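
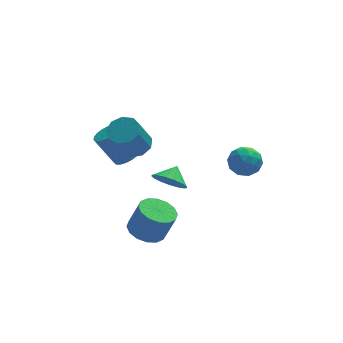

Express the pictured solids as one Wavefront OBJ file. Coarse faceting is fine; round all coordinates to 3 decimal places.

v -3.289 0.933 2.325
v -2.438 0.902 2.646
v -3.14 0.015 4.416
v -3.991 0.047 4.095
v -2.708 1.439 2.809
v -3.409 0.553 4.579
v -3.249 1.74 2.745
v -3.95 0.853 4.515
v -3.809 1.663 2.484
v -4.511 0.777 4.254
v -4.126 1.245 2.149
v -4.828 0.358 3.919
v -4.051 0.681 1.897
v -4.753 -0.205 3.667
v -3.62 0.235 1.844
v -4.322 -0.651 3.614
v -3.034 0.116 2.017
v -3.736 -0.77 3.787
v -2.567 0.379 2.334
v -3.269 -0.507 4.104
v -3.48 3.102 -0.238
v -2.837 2.848 0.203
v -3.857 3.204 1.898
v -4.5 3.458 1.458
v -2.774 3.206 0.166
v -3.794 3.561 1.861
v -2.85 3.543 0.049
v -3.871 3.898 1.744
v -3.052 3.793 -0.125
v -4.072 4.148 1.57
v -3.338 3.906 -0.321
v -4.359 4.261 1.374
v -3.653 3.86 -0.5
v -4.673 4.215 1.195
v -3.933 3.664 -0.628
v -4.953 4.019 1.067
v -4.123 3.356 -0.678
v -5.143 3.712 1.017
v -4.186 2.999 -0.641
v -5.206 3.354 1.054
v -4.109 2.662 -0.524
v -5.13 3.017 1.171
v -3.908 2.412 -0.35
v -4.928 2.767 1.345
v -3.621 2.299 -0.154
v -4.642 2.654 1.541
v -3.307 2.345 0.025
v -4.327 2.7 1.72
v -3.027 2.541 0.153
v -4.047 2.896 1.848
v 2.171 -0.708 2.63
v 2.804 -1.224 2.151
v 1.076 -1.716 2.269
v 1.709 -2.232 1.79
v 1.758 -2.179 2.734
v 2.435 -1.556 2.957
v 1.445 -1.384 1.463
v 2.122 -0.761 1.686
v 2.355 -1.642 1.43
v 2.549 -2.133 2.216
v 1.331 -0.807 2.204
v 1.525 -1.298 2.99
v 2.583 -0.878 2.422
v 1.297 -2.062 1.998
v 1.325 -2.031 2.552
v 1.697 -2.334 2.271
v 2.366 -1.073 2.896
v 2.738 -1.376 2.615
v 2.124 -1.937 2.957
v 1.142 -1.564 1.805
v 1.514 -1.867 1.524
v 2.183 -0.606 2.149
v 2.555 -0.909 1.868
v 1.756 -1.003 1.463
v 2.692 -1.426 1.717
v 2.048 -2.019 1.505
v 1.893 -1.52 1.313
v 2.291 -1.154 1.444
v 2.805 -1.715 2.179
v 2.162 -2.308 1.967
v 2.191 -2.276 2.521
v 2.588 -1.91 2.652
v 2.542 -1.961 1.755
v 1.718 -0.632 2.453
v 1.075 -1.225 2.241
v 1.292 -1.03 1.768
v 1.689 -0.664 1.899
v 1.832 -0.921 2.915
v 1.188 -1.514 2.703
v 1.589 -1.786 2.976
v 1.987 -1.42 3.107
v 1.338 -0.979 2.665
v -2.927 -0.217 -3.666
v -1.928 -0.278 -4.044
v -1.314 -0.444 -2.392
v -2.313 -0.383 -2.014
v -2.016 0.262 -3.957
v -1.401 0.095 -2.305
v -2.347 0.674 -3.791
v -1.733 0.507 -2.14
v -2.835 0.847 -3.593
v -2.22 0.68 -1.941
v -3.347 0.735 -3.414
v -2.732 0.568 -1.762
v -3.746 0.368 -3.302
v -3.132 0.201 -1.65
v -3.926 -0.156 -3.288
v -3.312 -0.322 -1.636
v -3.839 -0.695 -3.375
v -3.224 -0.862 -1.723
v -3.507 -1.107 -3.54
v -2.893 -1.274 -1.889
v -3.02 -1.28 -3.739
v -2.405 -1.447 -2.087
v -2.508 -1.168 -3.918
v -1.893 -1.335 -2.266
v -2.108 -0.801 -4.03
v -1.494 -0.968 -2.378
v -1.361 2.374 -1.978
v -0.58 2.418 -2.648
v -0.839 3.086 -1.322
v -0.883 2.777 -2.796
v -1.296 3.044 -2.757
v -1.723 3.158 -2.54
v -2.068 3.092 -2.194
v -2.251 2.861 -1.798
v -2.23 2.519 -1.444
v -2.01 2.144 -1.212
v -1.641 1.821 -1.155
v -1.209 1.625 -1.287
v -0.811 1.601 -1.578
v -0.539 1.754 -1.96
v -0.456 2.049 -2.346
f 2 1 5
f 2 5 3
f 3 5 6
f 3 6 4
f 5 1 7
f 5 7 6
f 6 7 8
f 6 8 4
f 7 1 9
f 7 9 8
f 8 9 10
f 8 10 4
f 9 1 11
f 9 11 10
f 10 11 12
f 10 12 4
f 11 1 13
f 11 13 12
f 12 13 14
f 12 14 4
f 13 1 15
f 13 15 14
f 14 15 16
f 14 16 4
f 15 1 17
f 15 17 16
f 16 17 18
f 16 18 4
f 17 1 19
f 17 19 18
f 18 19 20
f 18 20 4
f 19 1 2
f 19 2 20
f 20 2 3
f 20 3 4
f 22 21 25
f 22 25 23
f 23 25 26
f 23 26 24
f 25 21 27
f 25 27 26
f 26 27 28
f 26 28 24
f 27 21 29
f 27 29 28
f 28 29 30
f 28 30 24
f 29 21 31
f 29 31 30
f 30 31 32
f 30 32 24
f 31 21 33
f 31 33 32
f 32 33 34
f 32 34 24
f 33 21 35
f 33 35 34
f 34 35 36
f 34 36 24
f 35 21 37
f 35 37 36
f 36 37 38
f 36 38 24
f 37 21 39
f 37 39 38
f 38 39 40
f 38 40 24
f 39 21 41
f 39 41 40
f 40 41 42
f 40 42 24
f 41 21 43
f 41 43 42
f 42 43 44
f 42 44 24
f 43 21 45
f 43 45 44
f 44 45 46
f 44 46 24
f 45 21 47
f 45 47 46
f 46 47 48
f 46 48 24
f 47 21 49
f 47 49 48
f 48 49 50
f 48 50 24
f 49 21 22
f 49 22 50
f 50 22 23
f 50 23 24
f 51 88 67
f 88 62 91
f 67 91 56
f 88 91 67
f 51 67 63
f 67 56 68
f 63 68 52
f 67 68 63
f 51 63 72
f 63 52 73
f 72 73 58
f 63 73 72
f 51 72 84
f 72 58 87
f 84 87 61
f 72 87 84
f 51 84 88
f 84 61 92
f 88 92 62
f 84 92 88
f 52 68 79
f 68 56 82
f 79 82 60
f 68 82 79
f 56 91 69
f 91 62 90
f 69 90 55
f 91 90 69
f 62 92 89
f 92 61 85
f 89 85 53
f 92 85 89
f 61 87 86
f 87 58 74
f 86 74 57
f 87 74 86
f 58 73 78
f 73 52 75
f 78 75 59
f 73 75 78
f 54 80 66
f 80 60 81
f 66 81 55
f 80 81 66
f 54 66 64
f 66 55 65
f 64 65 53
f 66 65 64
f 54 64 71
f 64 53 70
f 71 70 57
f 64 70 71
f 54 71 76
f 71 57 77
f 76 77 59
f 71 77 76
f 54 76 80
f 76 59 83
f 80 83 60
f 76 83 80
f 55 81 69
f 81 60 82
f 69 82 56
f 81 82 69
f 53 65 89
f 65 55 90
f 89 90 62
f 65 90 89
f 57 70 86
f 70 53 85
f 86 85 61
f 70 85 86
f 59 77 78
f 77 57 74
f 78 74 58
f 77 74 78
f 60 83 79
f 83 59 75
f 79 75 52
f 83 75 79
f 94 93 97
f 94 97 95
f 95 97 98
f 95 98 96
f 97 93 99
f 97 99 98
f 98 99 100
f 98 100 96
f 99 93 101
f 99 101 100
f 100 101 102
f 100 102 96
f 101 93 103
f 101 103 102
f 102 103 104
f 102 104 96
f 103 93 105
f 103 105 104
f 104 105 106
f 104 106 96
f 105 93 107
f 105 107 106
f 106 107 108
f 106 108 96
f 107 93 109
f 107 109 108
f 108 109 110
f 108 110 96
f 109 93 111
f 109 111 110
f 110 111 112
f 110 112 96
f 111 93 113
f 111 113 112
f 112 113 114
f 112 114 96
f 113 93 115
f 113 115 114
f 114 115 116
f 114 116 96
f 115 93 117
f 115 117 116
f 116 117 118
f 116 118 96
f 117 93 94
f 117 94 118
f 118 94 95
f 118 95 96
f 120 119 122
f 120 122 121
f 122 119 123
f 122 123 121
f 123 119 124
f 123 124 121
f 124 119 125
f 124 125 121
f 125 119 126
f 125 126 121
f 126 119 127
f 126 127 121
f 127 119 128
f 127 128 121
f 128 119 129
f 128 129 121
f 129 119 130
f 129 130 121
f 130 119 131
f 130 131 121
f 131 119 132
f 131 132 121
f 132 119 133
f 132 133 121
f 133 119 120
f 133 120 121



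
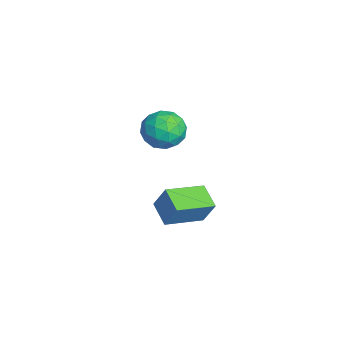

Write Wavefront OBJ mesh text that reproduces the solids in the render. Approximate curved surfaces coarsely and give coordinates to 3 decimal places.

v -4.143 2.28 2.758
v -3.52 2.948 3.551
v -2.48 1.832 1.829
v -1.857 2.5 2.622
v -2.377 1.467 2.977
v -3.404 1.744 3.551
v -2.596 3.036 1.829
v -3.623 3.313 2.403
v -2.564 3.415 2.976
v -2.428 2.445 3.686
v -3.572 2.335 1.694
v -3.436 1.365 2.404
v -3.977 2.653 3.236
v -2.023 2.127 2.144
v -2.328 1.52 2.353
v -1.962 1.912 2.819
v -3.909 1.946 3.236
v -3.543 2.338 3.702
v -2.871 1.468 3.365
v -2.457 2.442 1.678
v -2.091 2.834 2.144
v -4.038 2.868 2.561
v -3.672 3.26 3.027
v -3.129 3.312 2.015
v -3.049 3.32 3.364
v -2.072 3.057 2.818
v -2.506 3.372 2.352
v -3.11 3.535 2.689
v -2.97 2.75 3.782
v -1.992 2.487 3.236
v -2.298 1.88 3.445
v -2.902 2.043 3.782
v -2.408 3.025 3.444
v -4.008 2.293 2.144
v -3.03 2.03 1.598
v -3.098 2.737 1.598
v -3.702 2.9 1.935
v -3.928 1.723 2.562
v -2.951 1.46 2.016
v -2.89 1.245 2.691
v -3.494 1.408 3.028
v -3.592 1.755 1.936
v 2.1 1.238 1.336
v 2.5 1.74 2.614
v 1.35 3.133 0.827
v 1.75 3.635 2.105
v 3.33 1.585 0.815
v 3.73 2.087 2.093
v 2.58 3.48 0.306
v 2.98 3.982 1.584
f 1 38 17
f 38 12 41
f 17 41 6
f 38 41 17
f 1 17 13
f 17 6 18
f 13 18 2
f 17 18 13
f 1 13 22
f 13 2 23
f 22 23 8
f 13 23 22
f 1 22 34
f 22 8 37
f 34 37 11
f 22 37 34
f 1 34 38
f 34 11 42
f 38 42 12
f 34 42 38
f 2 18 29
f 18 6 32
f 29 32 10
f 18 32 29
f 6 41 19
f 41 12 40
f 19 40 5
f 41 40 19
f 12 42 39
f 42 11 35
f 39 35 3
f 42 35 39
f 11 37 36
f 37 8 24
f 36 24 7
f 37 24 36
f 8 23 28
f 23 2 25
f 28 25 9
f 23 25 28
f 4 30 16
f 30 10 31
f 16 31 5
f 30 31 16
f 4 16 14
f 16 5 15
f 14 15 3
f 16 15 14
f 4 14 21
f 14 3 20
f 21 20 7
f 14 20 21
f 4 21 26
f 21 7 27
f 26 27 9
f 21 27 26
f 4 26 30
f 26 9 33
f 30 33 10
f 26 33 30
f 5 31 19
f 31 10 32
f 19 32 6
f 31 32 19
f 3 15 39
f 15 5 40
f 39 40 12
f 15 40 39
f 7 20 36
f 20 3 35
f 36 35 11
f 20 35 36
f 9 27 28
f 27 7 24
f 28 24 8
f 27 24 28
f 10 33 29
f 33 9 25
f 29 25 2
f 33 25 29
f 44 46 43
f 47 44 43
f 43 46 45
f 45 47 43
f 44 50 46
f 48 44 47
f 48 50 44
f 46 50 45
f 49 47 45
f 45 50 49
f 49 48 47
f 50 48 49



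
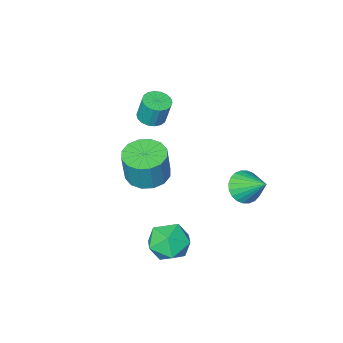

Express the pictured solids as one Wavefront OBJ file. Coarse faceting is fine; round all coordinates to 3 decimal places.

v 2.885 0.862 -0.524
v 3.777 0.59 -0.643
v 4.027 0.766 0.825
v 3.135 1.038 0.944
v 3.784 1.073 -0.702
v 4.033 1.249 0.766
v 3.55 1.5 -0.713
v 3.799 1.675 0.755
v 3.138 1.755 -0.674
v 3.387 1.931 0.795
v 2.658 1.772 -0.594
v 2.907 1.947 0.874
v 2.239 1.544 -0.496
v 2.489 1.72 0.973
v 1.993 1.134 -0.405
v 2.243 1.31 1.063
v 1.987 0.651 -0.346
v 2.236 0.827 1.122
v 2.221 0.225 -0.335
v 2.47 0.4 1.133
v 2.633 -0.031 -0.375
v 2.882 0.145 1.094
v 3.113 -0.047 -0.454
v 3.362 0.128 1.014
v 3.531 0.18 -0.553
v 3.781 0.356 0.916
v 0.439 -3.022 -0.672
v 0.794 -3.54 -0.503
v 0.695 -3.216 0.7
v 0.341 -2.698 0.532
v 0.994 -3.335 -0.542
v 0.895 -3.011 0.661
v 1.084 -3.068 -0.606
v 0.986 -2.744 0.597
v 1.047 -2.791 -0.684
v 0.948 -2.468 0.52
v 0.889 -2.561 -0.759
v 0.791 -2.237 0.445
v 0.643 -2.421 -0.816
v 0.544 -2.098 0.387
v 0.355 -2.401 -0.845
v 0.257 -2.078 0.358
v 0.085 -2.504 -0.84
v -0.014 -2.18 0.363
v -0.115 -2.709 -0.801
v -0.214 -2.385 0.402
v -0.206 -2.976 -0.737
v -0.304 -2.652 0.466
v -0.168 -3.252 -0.66
v -0.267 -2.929 0.544
v -0.011 -3.483 -0.585
v -0.109 -3.159 0.619
v 0.236 -3.622 -0.527
v 0.137 -3.299 0.676
v 0.523 -3.642 -0.498
v 0.425 -3.319 0.705
v -1.345 1.587 -2.777
v -0.684 1.978 -3.091
v -1.595 2.793 -1.803
v -0.919 2.087 -3.285
v -1.219 2.119 -3.402
v -1.539 2.07 -3.424
v -1.829 1.948 -3.347
v -2.045 1.771 -3.184
v -2.155 1.566 -2.958
v -2.141 1.364 -2.705
v -2.006 1.196 -2.463
v -1.771 1.088 -2.269
v -1.47 1.056 -2.152
v -1.151 1.105 -2.13
v -0.861 1.227 -2.207
v -0.645 1.404 -2.371
v -0.535 1.609 -2.596
v -0.549 1.811 -2.849
v 2.287 3.184 -3.486
v 3.149 2.898 -3.001
v 2.491 1.942 -4.579
v 3.353 1.656 -4.094
v 2.438 1.531 -3.636
v 2.312 2.298 -2.96
v 3.328 2.542 -4.62
v 3.202 3.309 -3.944
v 3.793 2.501 -3.701
v 3.243 1.876 -3.093
v 2.397 2.964 -4.487
v 1.847 2.339 -3.879
f 2 1 5
f 2 5 3
f 3 5 6
f 3 6 4
f 5 1 7
f 5 7 6
f 6 7 8
f 6 8 4
f 7 1 9
f 7 9 8
f 8 9 10
f 8 10 4
f 9 1 11
f 9 11 10
f 10 11 12
f 10 12 4
f 11 1 13
f 11 13 12
f 12 13 14
f 12 14 4
f 13 1 15
f 13 15 14
f 14 15 16
f 14 16 4
f 15 1 17
f 15 17 16
f 16 17 18
f 16 18 4
f 17 1 19
f 17 19 18
f 18 19 20
f 18 20 4
f 19 1 21
f 19 21 20
f 20 21 22
f 20 22 4
f 21 1 23
f 21 23 22
f 22 23 24
f 22 24 4
f 23 1 25
f 23 25 24
f 24 25 26
f 24 26 4
f 25 1 2
f 25 2 26
f 26 2 3
f 26 3 4
f 28 27 31
f 28 31 29
f 29 31 32
f 29 32 30
f 31 27 33
f 31 33 32
f 32 33 34
f 32 34 30
f 33 27 35
f 33 35 34
f 34 35 36
f 34 36 30
f 35 27 37
f 35 37 36
f 36 37 38
f 36 38 30
f 37 27 39
f 37 39 38
f 38 39 40
f 38 40 30
f 39 27 41
f 39 41 40
f 40 41 42
f 40 42 30
f 41 27 43
f 41 43 42
f 42 43 44
f 42 44 30
f 43 27 45
f 43 45 44
f 44 45 46
f 44 46 30
f 45 27 47
f 45 47 46
f 46 47 48
f 46 48 30
f 47 27 49
f 47 49 48
f 48 49 50
f 48 50 30
f 49 27 51
f 49 51 50
f 50 51 52
f 50 52 30
f 51 27 53
f 51 53 52
f 52 53 54
f 52 54 30
f 53 27 55
f 53 55 54
f 54 55 56
f 54 56 30
f 55 27 28
f 55 28 56
f 56 28 29
f 56 29 30
f 58 57 60
f 58 60 59
f 60 57 61
f 60 61 59
f 61 57 62
f 61 62 59
f 62 57 63
f 62 63 59
f 63 57 64
f 63 64 59
f 64 57 65
f 64 65 59
f 65 57 66
f 65 66 59
f 66 57 67
f 66 67 59
f 67 57 68
f 67 68 59
f 68 57 69
f 68 69 59
f 69 57 70
f 69 70 59
f 70 57 71
f 70 71 59
f 71 57 72
f 71 72 59
f 72 57 73
f 72 73 59
f 73 57 74
f 73 74 59
f 74 57 58
f 74 58 59
f 75 86 80
f 75 80 76
f 75 76 82
f 75 82 85
f 75 85 86
f 76 80 84
f 80 86 79
f 86 85 77
f 85 82 81
f 82 76 83
f 78 84 79
f 78 79 77
f 78 77 81
f 78 81 83
f 78 83 84
f 79 84 80
f 77 79 86
f 81 77 85
f 83 81 82
f 84 83 76



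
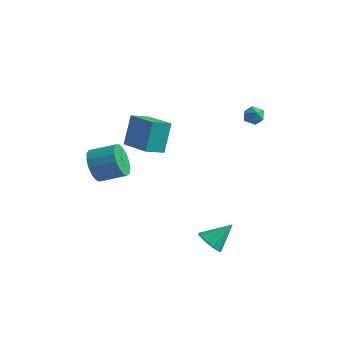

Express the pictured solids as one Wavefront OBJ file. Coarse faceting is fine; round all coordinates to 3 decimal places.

v -3.41 -1.554 -0.215
v -2.857 -1.784 -1.077
v -1.696 -0.976 -0.547
v -2.25 -0.746 0.315
v -3.097 -1.359 -1.198
v -1.936 -0.552 -0.668
v -3.409 -0.979 -1.094
v -2.248 -0.172 -0.564
v -3.721 -0.731 -0.788
v -2.56 0.077 -0.259
v -3.962 -0.671 -0.352
v -2.801 0.137 0.178
v -4.077 -0.813 0.117
v -2.916 -0.006 0.646
v -4.039 -1.125 0.509
v -2.878 -0.318 1.039
v -3.857 -1.535 0.735
v -2.696 -0.728 1.265
v -3.573 -1.95 0.744
v -2.412 -1.142 1.274
v -3.251 -2.273 0.533
v -2.091 -1.466 1.063
v -2.966 -2.432 0.151
v -1.806 -1.625 0.681
v -2.783 -2.39 -0.315
v -1.622 -1.582 0.215
v -2.743 -2.156 -0.758
v -1.583 -1.348 -0.228
v -1.43 -1.436 2.003
v -1.577 -0.767 3.743
v -1.14 -0.409 1.632
v -1.287 0.261 3.372
v 0.487 -1.861 2.328
v 0.34 -1.191 4.068
v 0.777 -0.833 1.957
v 0.63 -0.164 3.697
v 2.598 3.982 3.865
v 3.063 3.97 3.439
v 2.677 2.97 3.981
v 3.142 2.958 3.555
v 3.237 3.227 4.118
v 3.188 3.852 4.046
v 2.552 3.088 3.374
v 2.503 3.713 3.302
v 3.035 3.417 3.135
v 3.458 3.503 3.595
v 2.282 3.437 3.825
v 2.705 3.523 4.285
v 3.465 -0.452 -3.588
v 4.219 -0.642 -3.815
v 4.055 0.592 -2.512
v 4.063 -0.261 -4.1
v 3.679 0.047 -4.189
v 3.213 0.165 -4.048
v 2.844 0.048 -3.732
v 2.712 -0.261 -3.36
v 2.868 -0.642 -3.075
v 3.252 -0.951 -2.986
v 3.717 -1.069 -3.127
v 4.087 -0.951 -3.444
f 2 1 5
f 2 5 3
f 3 5 6
f 3 6 4
f 5 1 7
f 5 7 6
f 6 7 8
f 6 8 4
f 7 1 9
f 7 9 8
f 8 9 10
f 8 10 4
f 9 1 11
f 9 11 10
f 10 11 12
f 10 12 4
f 11 1 13
f 11 13 12
f 12 13 14
f 12 14 4
f 13 1 15
f 13 15 14
f 14 15 16
f 14 16 4
f 15 1 17
f 15 17 16
f 16 17 18
f 16 18 4
f 17 1 19
f 17 19 18
f 18 19 20
f 18 20 4
f 19 1 21
f 19 21 20
f 20 21 22
f 20 22 4
f 21 1 23
f 21 23 22
f 22 23 24
f 22 24 4
f 23 1 25
f 23 25 24
f 24 25 26
f 24 26 4
f 25 1 27
f 25 27 26
f 26 27 28
f 26 28 4
f 27 1 2
f 27 2 28
f 28 2 3
f 28 3 4
f 30 32 29
f 33 30 29
f 29 32 31
f 31 33 29
f 30 36 32
f 34 30 33
f 34 36 30
f 32 36 31
f 35 33 31
f 31 36 35
f 35 34 33
f 36 34 35
f 37 48 42
f 37 42 38
f 37 38 44
f 37 44 47
f 37 47 48
f 38 42 46
f 42 48 41
f 48 47 39
f 47 44 43
f 44 38 45
f 40 46 41
f 40 41 39
f 40 39 43
f 40 43 45
f 40 45 46
f 41 46 42
f 39 41 48
f 43 39 47
f 45 43 44
f 46 45 38
f 50 49 52
f 50 52 51
f 52 49 53
f 52 53 51
f 53 49 54
f 53 54 51
f 54 49 55
f 54 55 51
f 55 49 56
f 55 56 51
f 56 49 57
f 56 57 51
f 57 49 58
f 57 58 51
f 58 49 59
f 58 59 51
f 59 49 60
f 59 60 51
f 60 49 50
f 60 50 51



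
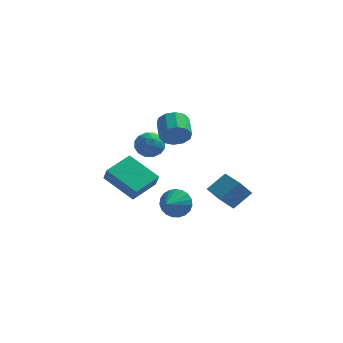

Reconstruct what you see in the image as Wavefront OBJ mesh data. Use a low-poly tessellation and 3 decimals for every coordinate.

v -0.352 -0.089 1.534
v 0.249 -0.142 2.118
v -0.107 1.015 2.591
v -0.708 1.069 2.006
v 0.452 0.091 1.7
v 0.095 1.248 2.173
v 0.347 0.255 1.219
v -0.009 1.412 1.692
v -0.025 0.288 0.858
v -0.381 1.445 1.331
v -0.521 0.177 0.755
v -0.877 1.335 1.228
v -0.953 -0.035 0.949
v -1.309 1.122 1.422
v -1.155 -0.268 1.367
v -1.512 0.889 1.84
v -1.051 -0.432 1.848
v -1.407 0.725 2.321
v -0.679 -0.465 2.209
v -1.035 0.692 2.682
v -0.183 -0.355 2.312
v -0.539 0.803 2.785
v -4.482 1.443 -2.771
v -4.21 1 -1.941
v -3.566 2.872 -2.308
v -3.294 2.429 -1.478
v -2.746 0.651 -3.762
v -2.474 0.208 -2.932
v -1.83 2.08 -3.299
v -1.558 1.637 -2.469
v -0.065 -1.483 -2.56
v 0.501 -1.889 -3.129
v -0.355 -2.617 -2.04
v 0.725 -1.813 -2.839
v 0.811 -1.68 -2.5
v 0.746 -1.513 -2.171
v 0.541 -1.341 -1.91
v 0.231 -1.193 -1.761
v -0.13 -1.096 -1.75
v -0.48 -1.065 -1.879
v -0.758 -1.107 -2.126
v -0.916 -1.214 -2.448
v -0.928 -1.368 -2.789
v -0.789 -1.541 -3.091
v -0.526 -1.705 -3.3
v -0.183 -1.83 -3.382
v 0.18 -1.895 -3.321
v -1.575 0.595 1.306
v -1.104 -0.053 1.016
v -2.396 0.493 0.204
v -1.925 -0.155 -0.086
v -2.405 -0.256 0.609
v -1.898 -0.193 1.291
v -1.602 0.633 -0.071
v -1.095 0.696 0.611
v -1.121 -0.029 0.165
v -1.617 -0.579 0.585
v -1.883 1.019 0.635
v -2.379 0.469 1.055
v -1.268 0.28 1.258
v -2.232 0.16 -0.038
v -2.515 0.1 0.371
v -2.238 -0.28 0.2
v -1.734 0.197 1.42
v -1.458 -0.183 1.249
v -2.222 -0.303 1.01
v -2.042 0.623 -0.029
v -1.766 0.243 -0.2
v -1.262 0.72 1.02
v -0.985 0.34 0.849
v -1.278 0.743 0.21
v -1.001 -0.087 0.587
v -1.483 -0.147 -0.061
v -1.293 0.316 -0.052
v -0.995 0.354 0.349
v -1.292 -0.41 0.834
v -1.775 -0.47 0.186
v -2.057 -0.529 0.595
v -1.759 -0.492 0.996
v -1.302 -0.396 0.334
v -1.725 0.91 1.034
v -2.208 0.85 0.386
v -1.741 0.932 0.224
v -1.443 0.969 0.625
v -2.017 0.587 1.281
v -2.499 0.527 0.633
v -2.505 0.086 0.871
v -2.207 0.124 1.272
v -2.198 0.836 0.886
v 3.181 -3.471 -1.462
v 2.627 -3.821 -0.616
v 2.255 -2.258 -1.567
v 1.701 -2.608 -0.721
v 3.979 -2.792 -0.659
v 3.425 -3.142 0.187
v 3.053 -1.579 -0.764
v 2.499 -1.929 0.082
f 2 1 5
f 2 5 3
f 3 5 6
f 3 6 4
f 5 1 7
f 5 7 6
f 6 7 8
f 6 8 4
f 7 1 9
f 7 9 8
f 8 9 10
f 8 10 4
f 9 1 11
f 9 11 10
f 10 11 12
f 10 12 4
f 11 1 13
f 11 13 12
f 12 13 14
f 12 14 4
f 13 1 15
f 13 15 14
f 14 15 16
f 14 16 4
f 15 1 17
f 15 17 16
f 16 17 18
f 16 18 4
f 17 1 19
f 17 19 18
f 18 19 20
f 18 20 4
f 19 1 21
f 19 21 20
f 20 21 22
f 20 22 4
f 21 1 2
f 21 2 22
f 22 2 3
f 22 3 4
f 24 26 23
f 27 24 23
f 23 26 25
f 25 27 23
f 24 30 26
f 28 24 27
f 28 30 24
f 26 30 25
f 29 27 25
f 25 30 29
f 29 28 27
f 30 28 29
f 32 31 34
f 32 34 33
f 34 31 35
f 34 35 33
f 35 31 36
f 35 36 33
f 36 31 37
f 36 37 33
f 37 31 38
f 37 38 33
f 38 31 39
f 38 39 33
f 39 31 40
f 39 40 33
f 40 31 41
f 40 41 33
f 41 31 42
f 41 42 33
f 42 31 43
f 42 43 33
f 43 31 44
f 43 44 33
f 44 31 45
f 44 45 33
f 45 31 46
f 45 46 33
f 46 31 47
f 46 47 33
f 47 31 32
f 47 32 33
f 48 85 64
f 85 59 88
f 64 88 53
f 85 88 64
f 48 64 60
f 64 53 65
f 60 65 49
f 64 65 60
f 48 60 69
f 60 49 70
f 69 70 55
f 60 70 69
f 48 69 81
f 69 55 84
f 81 84 58
f 69 84 81
f 48 81 85
f 81 58 89
f 85 89 59
f 81 89 85
f 49 65 76
f 65 53 79
f 76 79 57
f 65 79 76
f 53 88 66
f 88 59 87
f 66 87 52
f 88 87 66
f 59 89 86
f 89 58 82
f 86 82 50
f 89 82 86
f 58 84 83
f 84 55 71
f 83 71 54
f 84 71 83
f 55 70 75
f 70 49 72
f 75 72 56
f 70 72 75
f 51 77 63
f 77 57 78
f 63 78 52
f 77 78 63
f 51 63 61
f 63 52 62
f 61 62 50
f 63 62 61
f 51 61 68
f 61 50 67
f 68 67 54
f 61 67 68
f 51 68 73
f 68 54 74
f 73 74 56
f 68 74 73
f 51 73 77
f 73 56 80
f 77 80 57
f 73 80 77
f 52 78 66
f 78 57 79
f 66 79 53
f 78 79 66
f 50 62 86
f 62 52 87
f 86 87 59
f 62 87 86
f 54 67 83
f 67 50 82
f 83 82 58
f 67 82 83
f 56 74 75
f 74 54 71
f 75 71 55
f 74 71 75
f 57 80 76
f 80 56 72
f 76 72 49
f 80 72 76
f 91 93 90
f 94 91 90
f 90 93 92
f 92 94 90
f 91 97 93
f 95 91 94
f 95 97 91
f 93 97 92
f 96 94 92
f 92 97 96
f 96 95 94
f 97 95 96



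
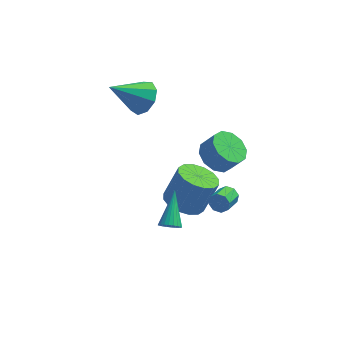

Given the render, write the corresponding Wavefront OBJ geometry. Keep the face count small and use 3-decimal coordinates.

v 0.72 0.406 -0.099
v 1.471 0.679 -0.594
v 2.091 0.566 0.283
v 1.34 0.294 0.779
v 1.228 1.152 -0.362
v 1.848 1.04 0.516
v 0.791 1.341 -0.029
v 1.41 1.228 0.849
v 0.327 1.173 0.277
v 0.946 1.06 1.155
v 0.013 0.712 0.44
v 0.632 0.599 1.317
v -0.031 0.134 0.397
v 0.589 0.021 1.274
v 0.212 -0.34 0.164
v 0.832 -0.452 1.042
v 0.65 -0.528 -0.169
v 1.269 -0.641 0.709
v 1.114 -0.36 -0.475
v 1.733 -0.473 0.403
v 1.428 0.101 -0.637
v 2.047 -0.012 0.24
v -0.756 1.191 -4.658
v 0.166 1.402 -5.089
v 0.839 1.84 -3.433
v -0.084 1.629 -3.002
v -0.103 1.868 -5.102
v 0.569 2.306 -3.446
v -0.548 2.152 -4.997
v 0.124 2.59 -3.341
v -1.049 2.179 -4.8
v -0.376 2.617 -3.145
v -1.471 1.941 -4.566
v -0.798 2.379 -2.91
v -1.702 1.502 -4.356
v -1.029 1.94 -2.7
v -1.679 0.98 -4.227
v -1.006 1.418 -2.571
v -1.409 0.514 -4.214
v -0.737 0.952 -2.558
v -0.964 0.23 -4.319
v -0.292 0.668 -2.663
v -0.464 0.203 -4.515
v 0.209 0.641 -2.86
v -0.042 0.441 -4.75
v 0.631 0.879 -3.094
v 0.189 0.88 -4.96
v 0.862 1.318 -3.304
v -2.77 3.826 0.666
v -2.119 3.755 1.368
v -4.27 3.234 1.994
v -2.37 4.361 1.356
v -2.808 4.718 1.02
v -3.228 4.657 0.519
v -3.433 4.208 0.086
v -3.328 3.58 -0.075
v -2.962 3.067 0.11
v -2.505 2.91 0.555
v -2.173 3.181 1.052
v 1.331 -0.848 -1.696
v 1.587 -0.773 -1.25
v 1.205 -1.677 -0.878
v 0.949 -1.752 -1.324
v 1.222 -0.616 -1.244
v 0.839 -1.52 -0.872
v 0.92 -0.595 -1.503
v 0.538 -1.499 -1.131
v 0.86 -0.722 -1.875
v 0.477 -1.626 -1.503
v 1.075 -0.923 -2.142
v 0.693 -1.827 -1.77
v 1.441 -1.08 -2.148
v 1.058 -1.984 -1.776
v 1.742 -1.101 -1.889
v 1.36 -2.005 -1.517
v 1.803 -0.974 -1.517
v 1.42 -1.878 -1.145
v -1.179 -2.589 -2.264
v -0.668 -2.521 -2.425
v -1.041 -1.051 -1.176
v -0.772 -2.409 -2.57
v -0.938 -2.325 -2.669
v -1.14 -2.281 -2.706
v -1.349 -2.283 -2.676
v -1.531 -2.332 -2.583
v -1.66 -2.421 -2.442
v -1.716 -2.535 -2.273
v -1.69 -2.657 -2.104
v -1.586 -2.769 -1.959
v -1.42 -2.854 -1.86
v -1.218 -2.898 -1.823
v -1.009 -2.895 -1.853
v -0.826 -2.846 -1.946
v -0.697 -2.758 -2.087
v -0.642 -2.644 -2.255
f 2 1 5
f 2 5 3
f 3 5 6
f 3 6 4
f 5 1 7
f 5 7 6
f 6 7 8
f 6 8 4
f 7 1 9
f 7 9 8
f 8 9 10
f 8 10 4
f 9 1 11
f 9 11 10
f 10 11 12
f 10 12 4
f 11 1 13
f 11 13 12
f 12 13 14
f 12 14 4
f 13 1 15
f 13 15 14
f 14 15 16
f 14 16 4
f 15 1 17
f 15 17 16
f 16 17 18
f 16 18 4
f 17 1 19
f 17 19 18
f 18 19 20
f 18 20 4
f 19 1 21
f 19 21 20
f 20 21 22
f 20 22 4
f 21 1 2
f 21 2 22
f 22 2 3
f 22 3 4
f 24 23 27
f 24 27 25
f 25 27 28
f 25 28 26
f 27 23 29
f 27 29 28
f 28 29 30
f 28 30 26
f 29 23 31
f 29 31 30
f 30 31 32
f 30 32 26
f 31 23 33
f 31 33 32
f 32 33 34
f 32 34 26
f 33 23 35
f 33 35 34
f 34 35 36
f 34 36 26
f 35 23 37
f 35 37 36
f 36 37 38
f 36 38 26
f 37 23 39
f 37 39 38
f 38 39 40
f 38 40 26
f 39 23 41
f 39 41 40
f 40 41 42
f 40 42 26
f 41 23 43
f 41 43 42
f 42 43 44
f 42 44 26
f 43 23 45
f 43 45 44
f 44 45 46
f 44 46 26
f 45 23 47
f 45 47 46
f 46 47 48
f 46 48 26
f 47 23 24
f 47 24 48
f 48 24 25
f 48 25 26
f 50 49 52
f 50 52 51
f 52 49 53
f 52 53 51
f 53 49 54
f 53 54 51
f 54 49 55
f 54 55 51
f 55 49 56
f 55 56 51
f 56 49 57
f 56 57 51
f 57 49 58
f 57 58 51
f 58 49 59
f 58 59 51
f 59 49 50
f 59 50 51
f 61 60 64
f 61 64 62
f 62 64 65
f 62 65 63
f 64 60 66
f 64 66 65
f 65 66 67
f 65 67 63
f 66 60 68
f 66 68 67
f 67 68 69
f 67 69 63
f 68 60 70
f 68 70 69
f 69 70 71
f 69 71 63
f 70 60 72
f 70 72 71
f 71 72 73
f 71 73 63
f 72 60 74
f 72 74 73
f 73 74 75
f 73 75 63
f 74 60 76
f 74 76 75
f 75 76 77
f 75 77 63
f 76 60 61
f 76 61 77
f 77 61 62
f 77 62 63
f 79 78 81
f 79 81 80
f 81 78 82
f 81 82 80
f 82 78 83
f 82 83 80
f 83 78 84
f 83 84 80
f 84 78 85
f 84 85 80
f 85 78 86
f 85 86 80
f 86 78 87
f 86 87 80
f 87 78 88
f 87 88 80
f 88 78 89
f 88 89 80
f 89 78 90
f 89 90 80
f 90 78 91
f 90 91 80
f 91 78 92
f 91 92 80
f 92 78 93
f 92 93 80
f 93 78 94
f 93 94 80
f 94 78 95
f 94 95 80
f 95 78 79
f 95 79 80



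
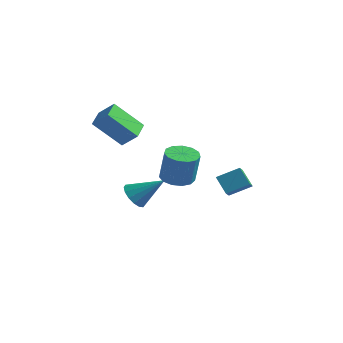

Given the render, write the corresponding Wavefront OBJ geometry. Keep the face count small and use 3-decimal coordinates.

v 3.072 2.109 -2.176
v 3.314 1.413 -1.678
v 2.318 2.418 -1.379
v 2.559 1.722 -0.881
v 3.981 2.838 -1.599
v 4.222 2.142 -1.101
v 3.226 3.147 -0.802
v 3.468 2.451 -0.304
v -2.939 2.82 -4.147
v -2.345 2.364 -4.569
v -1.541 3.52 -2.933
v -2.359 2.756 -4.779
v -2.528 3.166 -4.819
v -2.808 3.483 -4.68
v -3.123 3.622 -4.398
v -3.388 3.547 -4.049
v -3.534 3.277 -3.726
v -3.52 2.885 -3.516
v -3.35 2.475 -3.476
v -3.07 2.158 -3.615
v -2.756 2.018 -3.897
v -2.49 2.094 -4.246
v -0.505 3.057 -2.26
v 0.166 2.45 -2.428
v 0.536 2.357 -0.607
v -0.135 2.963 -0.44
v 0.385 2.92 -2.448
v 0.755 2.826 -0.627
v 0.322 3.433 -2.409
v 0.691 3.339 -0.588
v -0.004 3.826 -2.322
v 0.365 3.733 -0.502
v -0.489 3.976 -2.216
v -0.12 3.882 -0.396
v -0.979 3.833 -2.124
v -0.609 3.74 -0.304
v -1.318 3.444 -2.075
v -0.949 3.351 -0.255
v -1.399 2.933 -2.085
v -1.03 2.839 -0.265
v -1.196 2.46 -2.151
v -0.827 2.366 -0.33
v -0.774 2.177 -2.251
v -0.404 2.083 -0.43
v -0.266 2.173 -2.354
v 0.104 2.08 -0.534
v -1.753 -0.028 0.941
v -2.993 -0.771 2.394
v -2.11 1.077 1.201
v -3.35 0.334 2.654
v -0.89 0.066 1.726
v -2.13 -0.677 3.179
v -1.247 1.171 1.986
v -2.487 0.428 3.439
f 2 4 1
f 5 2 1
f 1 4 3
f 3 5 1
f 2 8 4
f 6 2 5
f 6 8 2
f 4 8 3
f 7 5 3
f 3 8 7
f 7 6 5
f 8 6 7
f 10 9 12
f 10 12 11
f 12 9 13
f 12 13 11
f 13 9 14
f 13 14 11
f 14 9 15
f 14 15 11
f 15 9 16
f 15 16 11
f 16 9 17
f 16 17 11
f 17 9 18
f 17 18 11
f 18 9 19
f 18 19 11
f 19 9 20
f 19 20 11
f 20 9 21
f 20 21 11
f 21 9 22
f 21 22 11
f 22 9 10
f 22 10 11
f 24 23 27
f 24 27 25
f 25 27 28
f 25 28 26
f 27 23 29
f 27 29 28
f 28 29 30
f 28 30 26
f 29 23 31
f 29 31 30
f 30 31 32
f 30 32 26
f 31 23 33
f 31 33 32
f 32 33 34
f 32 34 26
f 33 23 35
f 33 35 34
f 34 35 36
f 34 36 26
f 35 23 37
f 35 37 36
f 36 37 38
f 36 38 26
f 37 23 39
f 37 39 38
f 38 39 40
f 38 40 26
f 39 23 41
f 39 41 40
f 40 41 42
f 40 42 26
f 41 23 43
f 41 43 42
f 42 43 44
f 42 44 26
f 43 23 45
f 43 45 44
f 44 45 46
f 44 46 26
f 45 23 24
f 45 24 46
f 46 24 25
f 46 25 26
f 48 50 47
f 51 48 47
f 47 50 49
f 49 51 47
f 48 54 50
f 52 48 51
f 52 54 48
f 50 54 49
f 53 51 49
f 49 54 53
f 53 52 51
f 54 52 53



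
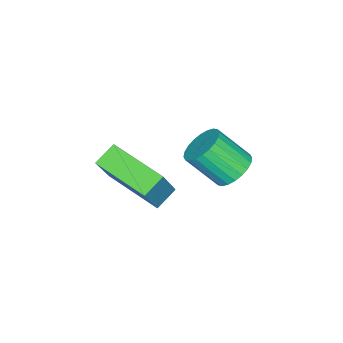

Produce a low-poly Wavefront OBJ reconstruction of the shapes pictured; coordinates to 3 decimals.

v 1.95 -4.12 0.662
v 1.219 -3.874 1.105
v 2.382 -2.152 0.282
v 1.651 -1.906 0.725
v 2.909 -4.034 2.195
v 2.178 -3.788 2.638
v 3.341 -2.066 1.815
v 2.61 -1.82 2.258
v -1.211 -1.265 -0.423
v -0.463 -1.317 -0.673
v -0.161 -2.368 0.454
v -0.909 -2.315 0.703
v -0.442 -1.089 -0.466
v -0.14 -2.14 0.661
v -0.538 -0.888 -0.253
v -0.236 -1.939 0.874
v -0.736 -0.745 -0.066
v -0.434 -1.795 1.061
v -1.007 -0.68 0.067
v -0.705 -1.731 1.194
v -1.308 -0.704 0.125
v -1.006 -1.755 1.252
v -1.595 -0.814 0.1
v -1.293 -1.865 1.226
v -1.824 -0.992 -0.006
v -1.522 -2.043 1.121
v -1.959 -1.212 -0.174
v -1.657 -2.263 0.953
v -1.98 -1.44 -0.381
v -1.678 -2.491 0.746
v -1.884 -1.641 -0.594
v -1.582 -2.692 0.533
v -1.686 -1.785 -0.781
v -1.384 -2.835 0.346
v -1.415 -1.849 -0.914
v -1.113 -2.9 0.213
v -1.114 -1.825 -0.972
v -0.812 -2.876 0.155
v -0.827 -1.715 -0.946
v -0.525 -2.766 0.18
v -0.598 -1.537 -0.841
v -0.296 -2.588 0.286
f 2 4 1
f 5 2 1
f 1 4 3
f 3 5 1
f 2 8 4
f 6 2 5
f 6 8 2
f 4 8 3
f 7 5 3
f 3 8 7
f 7 6 5
f 8 6 7
f 10 9 13
f 10 13 11
f 11 13 14
f 11 14 12
f 13 9 15
f 13 15 14
f 14 15 16
f 14 16 12
f 15 9 17
f 15 17 16
f 16 17 18
f 16 18 12
f 17 9 19
f 17 19 18
f 18 19 20
f 18 20 12
f 19 9 21
f 19 21 20
f 20 21 22
f 20 22 12
f 21 9 23
f 21 23 22
f 22 23 24
f 22 24 12
f 23 9 25
f 23 25 24
f 24 25 26
f 24 26 12
f 25 9 27
f 25 27 26
f 26 27 28
f 26 28 12
f 27 9 29
f 27 29 28
f 28 29 30
f 28 30 12
f 29 9 31
f 29 31 30
f 30 31 32
f 30 32 12
f 31 9 33
f 31 33 32
f 32 33 34
f 32 34 12
f 33 9 35
f 33 35 34
f 34 35 36
f 34 36 12
f 35 9 37
f 35 37 36
f 36 37 38
f 36 38 12
f 37 9 39
f 37 39 38
f 38 39 40
f 38 40 12
f 39 9 41
f 39 41 40
f 40 41 42
f 40 42 12
f 41 9 10
f 41 10 42
f 42 10 11
f 42 11 12



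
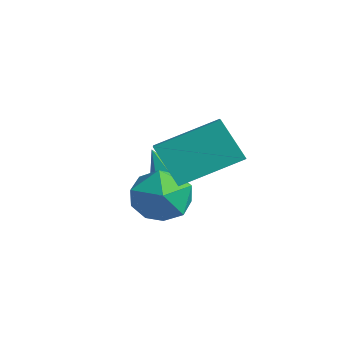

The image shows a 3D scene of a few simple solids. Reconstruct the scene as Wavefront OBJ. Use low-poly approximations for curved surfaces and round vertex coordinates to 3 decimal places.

v -1.108 -0.383 1.828
v 0.027 -0.534 1.878
v -1.267 -1.906 0.782
v -0.132 -2.057 0.832
v -0.771 -2.205 1.771
v -0.673 -1.264 2.418
v -0.567 -1.176 0.242
v -0.469 -0.235 0.889
v 0.361 -1.025 0.897
v 0.235 -1.661 1.842
v -1.475 -0.779 0.818
v -1.601 -1.415 1.763
v 0.94 -1.556 2.625
v 0.068 -1.893 3.948
v 1.6 0.332 3.54
v 0.728 -0.004 4.864
v 1.712 -2.016 3.016
v 0.84 -2.352 4.34
v 2.372 -0.127 3.932
v 1.5 -0.464 5.255
v -1.58 -0.443 1.494
v -1.266 -0.155 1.873
v -2.56 -0.417 2.286
v -1.481 0.108 1.599
v -1.753 0.049 1.264
v -1.925 -0.299 1.063
v -1.894 -0.731 1.115
v -1.68 -0.994 1.389
v -1.407 -0.935 1.724
v -1.236 -0.587 1.925
f 1 12 6
f 1 6 2
f 1 2 8
f 1 8 11
f 1 11 12
f 2 6 10
f 6 12 5
f 12 11 3
f 11 8 7
f 8 2 9
f 4 10 5
f 4 5 3
f 4 3 7
f 4 7 9
f 4 9 10
f 5 10 6
f 3 5 12
f 7 3 11
f 9 7 8
f 10 9 2
f 14 16 13
f 17 14 13
f 13 16 15
f 15 17 13
f 14 20 16
f 18 14 17
f 18 20 14
f 16 20 15
f 19 17 15
f 15 20 19
f 19 18 17
f 20 18 19
f 22 21 24
f 22 24 23
f 24 21 25
f 24 25 23
f 25 21 26
f 25 26 23
f 26 21 27
f 26 27 23
f 27 21 28
f 27 28 23
f 28 21 29
f 28 29 23
f 29 21 30
f 29 30 23
f 30 21 22
f 30 22 23



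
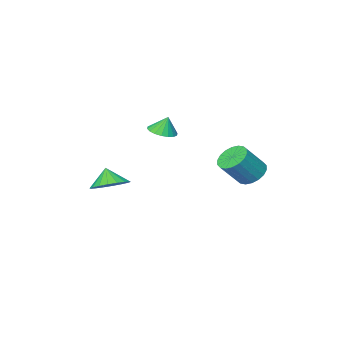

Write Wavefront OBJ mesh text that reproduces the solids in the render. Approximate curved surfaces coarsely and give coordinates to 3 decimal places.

v -2.531 -2.925 2.764
v -1.716 -2.925 2.921
v -2.729 -2.675 3.796
v -1.781 -2.574 2.824
v -1.994 -2.293 2.715
v -2.314 -2.137 2.615
v -2.677 -2.137 2.546
v -3.011 -2.293 2.519
v -3.249 -2.574 2.541
v -3.346 -2.925 2.607
v -3.281 -3.275 2.704
v -3.067 -3.556 2.813
v -2.747 -3.712 2.913
v -2.385 -3.712 2.982
v -2.051 -3.556 3.009
v -1.812 -3.275 2.987
v -3.384 3.411 1.496
v -2.838 2.941 0.957
v -1.669 2.799 2.265
v -2.216 3.269 2.804
v -2.721 3.319 0.894
v -1.553 3.178 2.202
v -2.736 3.715 0.95
v -1.568 3.574 2.259
v -2.88 4.051 1.115
v -1.711 3.91 2.423
v -3.123 4.26 1.354
v -1.955 4.119 2.663
v -3.418 4.301 1.622
v -2.25 4.16 2.931
v -3.706 4.166 1.865
v -2.538 4.024 3.174
v -3.931 3.881 2.035
v -2.762 3.739 3.343
v -4.047 3.502 2.098
v -2.879 3.361 3.406
v -4.032 3.106 2.041
v -2.864 2.965 3.35
v -3.889 2.77 1.877
v -2.72 2.629 3.185
v -3.645 2.561 1.637
v -2.477 2.42 2.946
v -3.35 2.52 1.369
v -2.182 2.379 2.678
v -3.062 2.656 1.126
v -1.894 2.514 2.435
v 0.598 -3.239 -0.512
v 1.586 -3.677 -0.649
v 0.502 -3.781 0.532
v 1.684 -3.259 -0.423
v 1.566 -2.837 -0.215
v 1.257 -2.495 -0.066
v 0.817 -2.3 -0.005
v 0.333 -2.291 -0.045
v -0.098 -2.47 -0.177
v -0.391 -2.801 -0.375
v -0.489 -3.22 -0.601
v -0.371 -3.642 -0.809
v -0.062 -3.984 -0.958
v 0.378 -4.179 -1.019
v 0.862 -4.188 -0.98
v 1.293 -4.009 -0.848
f 2 1 4
f 2 4 3
f 4 1 5
f 4 5 3
f 5 1 6
f 5 6 3
f 6 1 7
f 6 7 3
f 7 1 8
f 7 8 3
f 8 1 9
f 8 9 3
f 9 1 10
f 9 10 3
f 10 1 11
f 10 11 3
f 11 1 12
f 11 12 3
f 12 1 13
f 12 13 3
f 13 1 14
f 13 14 3
f 14 1 15
f 14 15 3
f 15 1 16
f 15 16 3
f 16 1 2
f 16 2 3
f 18 17 21
f 18 21 19
f 19 21 22
f 19 22 20
f 21 17 23
f 21 23 22
f 22 23 24
f 22 24 20
f 23 17 25
f 23 25 24
f 24 25 26
f 24 26 20
f 25 17 27
f 25 27 26
f 26 27 28
f 26 28 20
f 27 17 29
f 27 29 28
f 28 29 30
f 28 30 20
f 29 17 31
f 29 31 30
f 30 31 32
f 30 32 20
f 31 17 33
f 31 33 32
f 32 33 34
f 32 34 20
f 33 17 35
f 33 35 34
f 34 35 36
f 34 36 20
f 35 17 37
f 35 37 36
f 36 37 38
f 36 38 20
f 37 17 39
f 37 39 38
f 38 39 40
f 38 40 20
f 39 17 41
f 39 41 40
f 40 41 42
f 40 42 20
f 41 17 43
f 41 43 42
f 42 43 44
f 42 44 20
f 43 17 45
f 43 45 44
f 44 45 46
f 44 46 20
f 45 17 18
f 45 18 46
f 46 18 19
f 46 19 20
f 48 47 50
f 48 50 49
f 50 47 51
f 50 51 49
f 51 47 52
f 51 52 49
f 52 47 53
f 52 53 49
f 53 47 54
f 53 54 49
f 54 47 55
f 54 55 49
f 55 47 56
f 55 56 49
f 56 47 57
f 56 57 49
f 57 47 58
f 57 58 49
f 58 47 59
f 58 59 49
f 59 47 60
f 59 60 49
f 60 47 61
f 60 61 49
f 61 47 62
f 61 62 49
f 62 47 48
f 62 48 49



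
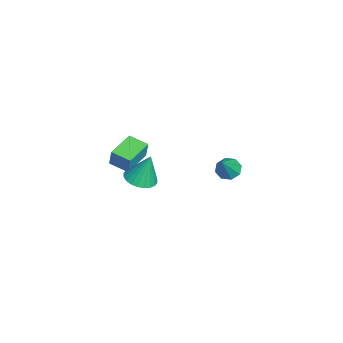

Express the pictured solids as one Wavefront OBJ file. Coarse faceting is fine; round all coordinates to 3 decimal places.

v -4.622 2.792 -3.492
v -4.102 2.336 -4.02
v -3.318 2.328 -1.808
v -3.926 2.976 -3.98
v -4.158 3.509 -3.655
v -4.661 3.621 -3.234
v -5.142 3.248 -2.964
v -5.318 2.607 -3.004
v -5.087 2.074 -3.33
v -4.583 1.962 -3.751
v -4.674 -3.519 -1.408
v -4.421 -3.37 -0.152
v -3.985 -2.345 -1.686
v -3.731 -2.196 -0.43
v -2.949 -4.584 -1.63
v -2.695 -4.435 -0.374
v -2.259 -3.41 -1.908
v -2.006 -3.261 -0.652
v 3.7 -2.522 2.371
v 4.296 -3.315 2.606
v 3.74 -1.918 4.309
v 4.567 -3.039 2.514
v 4.706 -2.683 2.4
v 4.692 -2.304 2.282
v 4.527 -1.957 2.178
v 4.235 -1.696 2.103
v 3.863 -1.561 2.069
v 3.465 -1.573 2.08
v 3.103 -1.728 2.137
v 2.832 -2.005 2.228
v 2.693 -2.36 2.342
v 2.707 -2.74 2.46
v 2.873 -3.087 2.564
v 3.164 -3.347 2.639
v 3.537 -3.482 2.674
v 3.934 -3.471 2.662
f 2 1 4
f 2 4 3
f 4 1 5
f 4 5 3
f 5 1 6
f 5 6 3
f 6 1 7
f 6 7 3
f 7 1 8
f 7 8 3
f 8 1 9
f 8 9 3
f 9 1 10
f 9 10 3
f 10 1 2
f 10 2 3
f 12 14 11
f 15 12 11
f 11 14 13
f 13 15 11
f 12 18 14
f 16 12 15
f 16 18 12
f 14 18 13
f 17 15 13
f 13 18 17
f 17 16 15
f 18 16 17
f 20 19 22
f 20 22 21
f 22 19 23
f 22 23 21
f 23 19 24
f 23 24 21
f 24 19 25
f 24 25 21
f 25 19 26
f 25 26 21
f 26 19 27
f 26 27 21
f 27 19 28
f 27 28 21
f 28 19 29
f 28 29 21
f 29 19 30
f 29 30 21
f 30 19 31
f 30 31 21
f 31 19 32
f 31 32 21
f 32 19 33
f 32 33 21
f 33 19 34
f 33 34 21
f 34 19 35
f 34 35 21
f 35 19 36
f 35 36 21
f 36 19 20
f 36 20 21



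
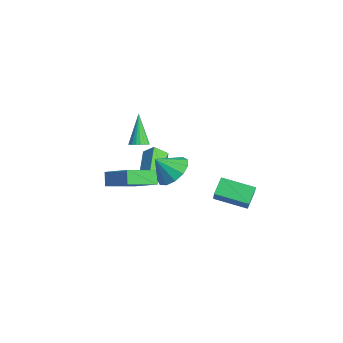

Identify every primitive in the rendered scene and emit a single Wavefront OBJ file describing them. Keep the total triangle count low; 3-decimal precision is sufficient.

v -2.134 -3 -2.295
v -0.56 -2.288 -1.23
v -2.461 -1.189 -3.024
v -0.886 -0.476 -1.959
v -1.574 -3.184 -3.001
v 0.001 -2.471 -1.936
v -1.9 -1.372 -3.73
v -0.326 -0.66 -2.665
v -2.305 -1.003 -3.307
v -3.898 -0.177 -2.569
v -2.199 -0.208 -3.968
v -3.792 0.618 -3.231
v -1.788 -0.558 -2.689
v -3.381 0.268 -1.952
v -1.682 0.237 -3.351
v -3.275 1.063 -2.613
v 2.914 1.195 -2.004
v 2.307 1.83 -1.325
v 3.984 2.679 -2.435
v 3.377 3.314 -1.757
v 3.823 0.866 -0.883
v 3.216 1.501 -0.205
v 4.893 2.35 -1.315
v 4.286 2.985 -0.636
v -0.618 -1.578 0.58
v -0.149 -1.441 0.854
v -1.682 -1.202 2.22
v -0.214 -1.237 0.764
v -0.349 -1.091 0.643
v -0.531 -1.029 0.511
v -0.727 -1.062 0.391
v -0.905 -1.185 0.304
v -1.033 -1.375 0.264
v -1.09 -1.601 0.279
v -1.064 -1.822 0.347
v -0.962 -2.001 0.454
v -0.8 -2.107 0.584
v -0.607 -2.122 0.713
v -0.415 -2.042 0.819
v -0.259 -1.882 0.883
v -0.165 -1.67 0.896
v 2.035 -0.697 0.045
v 2.628 -0.103 0.724
v 1.765 -1.583 1.055
v 2.06 0.111 0.76
v 1.484 0.069 0.569
v 1.082 -0.216 0.212
v 0.983 -0.655 -0.198
v 1.218 -1.107 -0.532
v 1.712 -1.428 -0.682
v 2.309 -1.518 -0.601
v 2.818 -1.347 -0.316
v 3.079 -0.97 0.085
v 3.008 -0.506 0.472
f 2 4 1
f 5 2 1
f 1 4 3
f 3 5 1
f 2 8 4
f 6 2 5
f 6 8 2
f 4 8 3
f 7 5 3
f 3 8 7
f 7 6 5
f 8 6 7
f 10 12 9
f 13 10 9
f 9 12 11
f 11 13 9
f 10 16 12
f 14 10 13
f 14 16 10
f 12 16 11
f 15 13 11
f 11 16 15
f 15 14 13
f 16 14 15
f 18 20 17
f 21 18 17
f 17 20 19
f 19 21 17
f 18 24 20
f 22 18 21
f 22 24 18
f 20 24 19
f 23 21 19
f 19 24 23
f 23 22 21
f 24 22 23
f 26 25 28
f 26 28 27
f 28 25 29
f 28 29 27
f 29 25 30
f 29 30 27
f 30 25 31
f 30 31 27
f 31 25 32
f 31 32 27
f 32 25 33
f 32 33 27
f 33 25 34
f 33 34 27
f 34 25 35
f 34 35 27
f 35 25 36
f 35 36 27
f 36 25 37
f 36 37 27
f 37 25 38
f 37 38 27
f 38 25 39
f 38 39 27
f 39 25 40
f 39 40 27
f 40 25 41
f 40 41 27
f 41 25 26
f 41 26 27
f 43 42 45
f 43 45 44
f 45 42 46
f 45 46 44
f 46 42 47
f 46 47 44
f 47 42 48
f 47 48 44
f 48 42 49
f 48 49 44
f 49 42 50
f 49 50 44
f 50 42 51
f 50 51 44
f 51 42 52
f 51 52 44
f 52 42 53
f 52 53 44
f 53 42 54
f 53 54 44
f 54 42 43
f 54 43 44



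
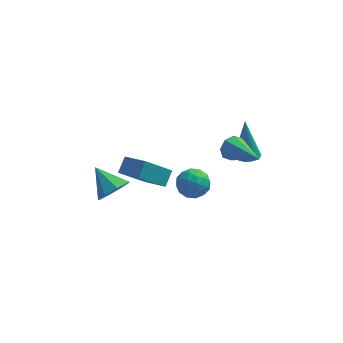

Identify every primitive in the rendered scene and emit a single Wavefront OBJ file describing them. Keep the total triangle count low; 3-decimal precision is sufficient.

v 2.823 -2.642 1.668
v 3.144 -2.602 1.127
v 3.977 -3.978 2.252
v 3.315 -2.305 1.466
v 3.199 -2.206 1.923
v 2.862 -2.362 2.23
v 2.502 -2.682 2.208
v 2.33 -2.979 1.869
v 2.447 -3.078 1.412
v 2.784 -2.922 1.105
v -1.828 -3.677 0.679
v -1.594 -3.076 1.201
v -0.78 -3.217 -0.321
v -0.546 -2.616 0.201
v -0.894 -4.544 1.259
v -0.66 -3.943 1.781
v 0.154 -4.084 0.259
v 0.388 -3.483 0.781
v -2.274 -1.405 -2.872
v -1.686 -1.368 -2.273
v -3.166 -0.575 -2.048
v -1.634 -0.889 -2.698
v -1.957 -0.712 -3.226
v -2.465 -0.941 -3.546
v -2.862 -1.442 -3.471
v -2.914 -1.921 -3.045
v -2.591 -2.097 -2.518
v -2.083 -1.868 -2.198
v 0.771 0.686 -3.56
v 1.319 0.529 -2.971
v 0.801 -0.589 -3.929
v 1.349 -0.746 -3.34
v 0.576 -0.558 -3.14
v 0.558 0.23 -2.913
v 1.562 -0.29 -3.987
v 1.544 0.498 -3.76
v 1.809 -0.074 -3.235
v 1.199 -0.24 -2.712
v 0.921 0.18 -4.188
v 0.311 0.014 -3.665
v 1.042 0.719 -3.234
v 1.078 -0.779 -3.666
v 0.623 -0.669 -3.549
v 0.946 -0.761 -3.203
v 0.595 0.544 -3.199
v 0.917 0.451 -2.853
v 0.481 -0.187 -2.952
v 1.203 -0.511 -4.047
v 1.525 -0.604 -3.701
v 1.174 0.701 -3.697
v 1.497 0.609 -3.351
v 1.639 0.127 -3.948
v 1.652 0.272 -3.043
v 1.67 -0.477 -3.259
v 1.795 -0.209 -3.64
v 1.784 0.254 -3.506
v 1.294 0.175 -2.735
v 1.312 -0.574 -2.951
v 0.858 -0.464 -2.834
v 0.847 -0.001 -2.7
v 1.582 -0.18 -2.89
v 0.808 0.514 -3.949
v 0.826 -0.235 -4.165
v 1.273 -0.059 -4.2
v 1.262 0.404 -4.066
v 0.45 0.417 -3.641
v 0.468 -0.332 -3.857
v 0.336 -0.314 -3.394
v 0.325 0.149 -3.26
v 0.538 0.12 -4.01
v 3.381 1.139 -2.393
v 3.932 0.916 -2.315
v 3.219 1.481 -0.287
v 3.978 1.177 -2.353
v 3.906 1.429 -2.4
v 3.729 1.625 -2.445
v 3.484 1.724 -2.48
v 3.218 1.707 -2.498
v 2.984 1.578 -2.495
v 2.829 1.362 -2.472
v 2.783 1.102 -2.433
v 2.856 0.849 -2.386
v 3.032 0.654 -2.341
v 3.277 0.555 -2.306
v 3.543 0.571 -2.289
v 3.777 0.7 -2.292
f 2 1 4
f 2 4 3
f 4 1 5
f 4 5 3
f 5 1 6
f 5 6 3
f 6 1 7
f 6 7 3
f 7 1 8
f 7 8 3
f 8 1 9
f 8 9 3
f 9 1 10
f 9 10 3
f 10 1 2
f 10 2 3
f 12 14 11
f 15 12 11
f 11 14 13
f 13 15 11
f 12 18 14
f 16 12 15
f 16 18 12
f 14 18 13
f 17 15 13
f 13 18 17
f 17 16 15
f 18 16 17
f 20 19 22
f 20 22 21
f 22 19 23
f 22 23 21
f 23 19 24
f 23 24 21
f 24 19 25
f 24 25 21
f 25 19 26
f 25 26 21
f 26 19 27
f 26 27 21
f 27 19 28
f 27 28 21
f 28 19 20
f 28 20 21
f 29 66 45
f 66 40 69
f 45 69 34
f 66 69 45
f 29 45 41
f 45 34 46
f 41 46 30
f 45 46 41
f 29 41 50
f 41 30 51
f 50 51 36
f 41 51 50
f 29 50 62
f 50 36 65
f 62 65 39
f 50 65 62
f 29 62 66
f 62 39 70
f 66 70 40
f 62 70 66
f 30 46 57
f 46 34 60
f 57 60 38
f 46 60 57
f 34 69 47
f 69 40 68
f 47 68 33
f 69 68 47
f 40 70 67
f 70 39 63
f 67 63 31
f 70 63 67
f 39 65 64
f 65 36 52
f 64 52 35
f 65 52 64
f 36 51 56
f 51 30 53
f 56 53 37
f 51 53 56
f 32 58 44
f 58 38 59
f 44 59 33
f 58 59 44
f 32 44 42
f 44 33 43
f 42 43 31
f 44 43 42
f 32 42 49
f 42 31 48
f 49 48 35
f 42 48 49
f 32 49 54
f 49 35 55
f 54 55 37
f 49 55 54
f 32 54 58
f 54 37 61
f 58 61 38
f 54 61 58
f 33 59 47
f 59 38 60
f 47 60 34
f 59 60 47
f 31 43 67
f 43 33 68
f 67 68 40
f 43 68 67
f 35 48 64
f 48 31 63
f 64 63 39
f 48 63 64
f 37 55 56
f 55 35 52
f 56 52 36
f 55 52 56
f 38 61 57
f 61 37 53
f 57 53 30
f 61 53 57
f 72 71 74
f 72 74 73
f 74 71 75
f 74 75 73
f 75 71 76
f 75 76 73
f 76 71 77
f 76 77 73
f 77 71 78
f 77 78 73
f 78 71 79
f 78 79 73
f 79 71 80
f 79 80 73
f 80 71 81
f 80 81 73
f 81 71 82
f 81 82 73
f 82 71 83
f 82 83 73
f 83 71 84
f 83 84 73
f 84 71 85
f 84 85 73
f 85 71 86
f 85 86 73
f 86 71 72
f 86 72 73



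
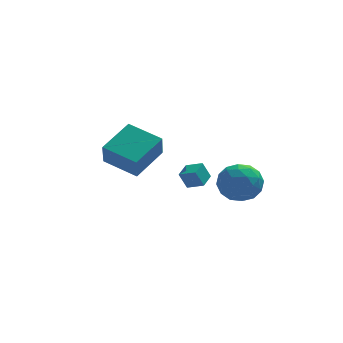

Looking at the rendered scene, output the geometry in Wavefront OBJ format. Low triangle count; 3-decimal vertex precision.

v 2.042 2.257 -4.551
v 1.652 2.326 -3.665
v 2.498 3.067 -4.412
v 2.109 3.135 -3.527
v 2.771 1.785 -4.193
v 2.382 1.853 -3.308
v 3.228 2.594 -4.055
v 2.838 2.663 -3.169
v -2.283 -1.708 -0.199
v -2.374 -2.273 0.99
v -0.977 -0.429 0.508
v -1.068 -0.994 1.697
v -0.932 -2.846 -0.637
v -1.023 -3.411 0.552
v 0.374 -1.567 0.07
v 0.283 -2.132 1.259
v 3.591 -2.67 -0.349
v 4.232 -2.677 -1.247
v 2.868 -4.223 -0.853
v 3.509 -4.23 -1.751
v 3.957 -4.371 -0.752
v 4.404 -3.411 -0.441
v 2.696 -3.489 -1.659
v 3.143 -2.529 -1.348
v 3.679 -3.183 -2.057
v 4.459 -3.728 -1.497
v 2.641 -3.172 -0.603
v 3.421 -3.717 -0.043
v 3.975 -2.537 -0.754
v 3.125 -4.363 -1.346
v 3.388 -4.446 -0.759
v 3.765 -4.45 -1.287
v 4.076 -2.968 -0.28
v 4.453 -2.972 -0.808
v 4.292 -3.968 -0.517
v 2.647 -3.928 -1.292
v 3.024 -3.932 -1.82
v 3.335 -2.45 -0.813
v 3.712 -2.454 -1.341
v 2.808 -2.932 -1.583
v 4.027 -2.839 -1.758
v 3.602 -3.752 -2.054
v 3.124 -3.316 -2
v 3.386 -2.752 -1.817
v 4.485 -3.159 -1.429
v 4.06 -4.072 -1.725
v 4.323 -4.155 -1.138
v 4.586 -3.59 -0.954
v 4.16 -3.457 -1.905
v 3.04 -2.828 -0.375
v 2.615 -3.741 -0.671
v 2.514 -3.31 -1.146
v 2.777 -2.745 -0.962
v 3.498 -3.148 -0.046
v 3.073 -4.061 -0.342
v 3.714 -4.148 -0.283
v 3.976 -3.584 -0.1
v 2.94 -3.443 -0.195
f 2 4 1
f 5 2 1
f 1 4 3
f 3 5 1
f 2 8 4
f 6 2 5
f 6 8 2
f 4 8 3
f 7 5 3
f 3 8 7
f 7 6 5
f 8 6 7
f 10 12 9
f 13 10 9
f 9 12 11
f 11 13 9
f 10 16 12
f 14 10 13
f 14 16 10
f 12 16 11
f 15 13 11
f 11 16 15
f 15 14 13
f 16 14 15
f 17 54 33
f 54 28 57
f 33 57 22
f 54 57 33
f 17 33 29
f 33 22 34
f 29 34 18
f 33 34 29
f 17 29 38
f 29 18 39
f 38 39 24
f 29 39 38
f 17 38 50
f 38 24 53
f 50 53 27
f 38 53 50
f 17 50 54
f 50 27 58
f 54 58 28
f 50 58 54
f 18 34 45
f 34 22 48
f 45 48 26
f 34 48 45
f 22 57 35
f 57 28 56
f 35 56 21
f 57 56 35
f 28 58 55
f 58 27 51
f 55 51 19
f 58 51 55
f 27 53 52
f 53 24 40
f 52 40 23
f 53 40 52
f 24 39 44
f 39 18 41
f 44 41 25
f 39 41 44
f 20 46 32
f 46 26 47
f 32 47 21
f 46 47 32
f 20 32 30
f 32 21 31
f 30 31 19
f 32 31 30
f 20 30 37
f 30 19 36
f 37 36 23
f 30 36 37
f 20 37 42
f 37 23 43
f 42 43 25
f 37 43 42
f 20 42 46
f 42 25 49
f 46 49 26
f 42 49 46
f 21 47 35
f 47 26 48
f 35 48 22
f 47 48 35
f 19 31 55
f 31 21 56
f 55 56 28
f 31 56 55
f 23 36 52
f 36 19 51
f 52 51 27
f 36 51 52
f 25 43 44
f 43 23 40
f 44 40 24
f 43 40 44
f 26 49 45
f 49 25 41
f 45 41 18
f 49 41 45



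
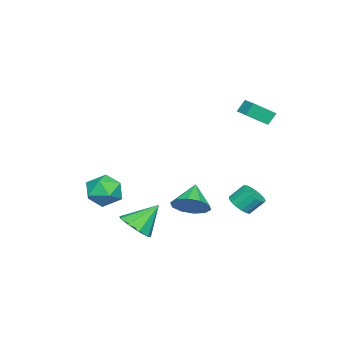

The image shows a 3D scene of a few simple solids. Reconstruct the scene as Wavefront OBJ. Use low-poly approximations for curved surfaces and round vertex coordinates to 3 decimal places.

v -3.396 1.959 -4.079
v -2.779 1.707 -3.655
v -3.067 2.41 -2.818
v -3.684 2.661 -3.241
v -2.64 1.999 -3.852
v -2.928 2.701 -3.015
v -2.675 2.281 -4.101
v -2.963 2.984 -3.264
v -2.875 2.49 -4.345
v -3.163 3.192 -3.508
v -3.194 2.577 -4.528
v -3.482 3.279 -3.691
v -3.56 2.522 -4.608
v -3.848 3.224 -3.771
v -3.888 2.338 -4.566
v -4.176 3.041 -3.729
v -4.103 2.068 -4.413
v -4.391 2.77 -3.576
v -4.156 1.772 -4.184
v -4.444 2.475 -3.347
v -4.035 1.519 -3.93
v -4.323 2.222 -3.093
v -3.768 1.367 -3.71
v -4.056 2.07 -2.873
v -3.415 1.351 -3.575
v -3.703 2.053 -2.738
v -3.058 1.473 -3.555
v -3.346 2.176 -2.718
v 2.791 -1.353 -3.634
v 3.646 -0.773 -3.507
v 1.949 -0.407 -2.286
v 3.216 -0.471 -3.987
v 2.588 -0.582 -4.302
v 2.055 -1.053 -4.305
v 1.867 -1.664 -3.994
v 2.111 -2.13 -3.515
v 2.674 -2.232 -3.091
v 3.291 -1.923 -2.922
v 3.675 -1.346 -3.086
v -3.397 1.743 2.671
v -3.784 2.038 3.367
v -4.088 2.721 1.872
v -4.475 3.017 2.568
v -2.445 2.563 2.852
v -2.832 2.859 3.548
v -3.136 3.542 2.053
v -3.523 3.837 2.749
v -1.043 0.124 -3.503
v -0.388 -0.419 -2.838
v -2.277 -0.084 -2.457
v -0.358 0.227 -2.674
v -0.59 0.834 -2.827
v -0.995 1.17 -3.238
v -1.419 1.106 -3.75
v -1.699 0.667 -4.168
v -1.729 0.021 -4.331
v -1.497 -0.586 -4.179
v -1.092 -0.922 -3.768
v -0.668 -0.858 -3.256
v 0.197 -3.296 -2.109
v 1.045 -2.891 -1.491
v 1.295 -4.589 -2.769
v 2.143 -4.184 -2.151
v 1.273 -4.69 -1.649
v 0.594 -3.891 -1.241
v 1.746 -3.589 -3.019
v 1.067 -2.79 -2.611
v 2.003 -3.072 -2.053
v 1.71 -3.753 -1.206
v 0.63 -3.727 -3.054
v 0.337 -4.408 -2.207
f 2 1 5
f 2 5 3
f 3 5 6
f 3 6 4
f 5 1 7
f 5 7 6
f 6 7 8
f 6 8 4
f 7 1 9
f 7 9 8
f 8 9 10
f 8 10 4
f 9 1 11
f 9 11 10
f 10 11 12
f 10 12 4
f 11 1 13
f 11 13 12
f 12 13 14
f 12 14 4
f 13 1 15
f 13 15 14
f 14 15 16
f 14 16 4
f 15 1 17
f 15 17 16
f 16 17 18
f 16 18 4
f 17 1 19
f 17 19 18
f 18 19 20
f 18 20 4
f 19 1 21
f 19 21 20
f 20 21 22
f 20 22 4
f 21 1 23
f 21 23 22
f 22 23 24
f 22 24 4
f 23 1 25
f 23 25 24
f 24 25 26
f 24 26 4
f 25 1 27
f 25 27 26
f 26 27 28
f 26 28 4
f 27 1 2
f 27 2 28
f 28 2 3
f 28 3 4
f 30 29 32
f 30 32 31
f 32 29 33
f 32 33 31
f 33 29 34
f 33 34 31
f 34 29 35
f 34 35 31
f 35 29 36
f 35 36 31
f 36 29 37
f 36 37 31
f 37 29 38
f 37 38 31
f 38 29 39
f 38 39 31
f 39 29 30
f 39 30 31
f 41 43 40
f 44 41 40
f 40 43 42
f 42 44 40
f 41 47 43
f 45 41 44
f 45 47 41
f 43 47 42
f 46 44 42
f 42 47 46
f 46 45 44
f 47 45 46
f 49 48 51
f 49 51 50
f 51 48 52
f 51 52 50
f 52 48 53
f 52 53 50
f 53 48 54
f 53 54 50
f 54 48 55
f 54 55 50
f 55 48 56
f 55 56 50
f 56 48 57
f 56 57 50
f 57 48 58
f 57 58 50
f 58 48 59
f 58 59 50
f 59 48 49
f 59 49 50
f 60 71 65
f 60 65 61
f 60 61 67
f 60 67 70
f 60 70 71
f 61 65 69
f 65 71 64
f 71 70 62
f 70 67 66
f 67 61 68
f 63 69 64
f 63 64 62
f 63 62 66
f 63 66 68
f 63 68 69
f 64 69 65
f 62 64 71
f 66 62 70
f 68 66 67
f 69 68 61



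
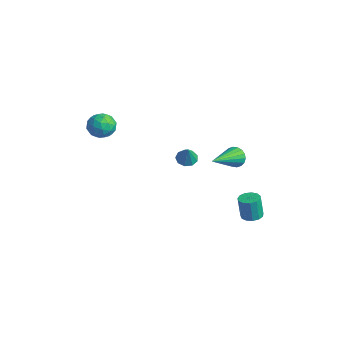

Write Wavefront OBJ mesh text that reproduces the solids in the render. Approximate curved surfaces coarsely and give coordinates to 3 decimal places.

v -1.499 -3.406 2.783
v -0.708 -3.298 2.816
v -1.452 -4.082 3.884
v -0.661 -3.974 3.917
v -1.154 -3.354 4.028
v -1.183 -2.937 3.347
v -0.977 -4.443 3.353
v -1.006 -4.026 2.672
v -0.385 -3.939 3.168
v -0.495 -3.266 3.585
v -1.665 -4.114 3.115
v -1.775 -3.441 3.532
v -1.108 -3.293 2.703
v -1.052 -4.087 3.997
v -1.342 -3.723 4.063
v -0.877 -3.659 4.082
v -1.387 -3.081 3.015
v -0.922 -3.017 3.034
v -1.184 -3.05 3.747
v -1.238 -4.363 3.666
v -0.773 -4.299 3.685
v -1.283 -3.721 2.618
v -0.818 -3.657 2.637
v -0.976 -4.33 2.953
v -0.453 -3.606 2.929
v -0.425 -4.003 3.576
v -0.611 -4.279 3.245
v -0.628 -4.033 2.845
v -0.517 -3.21 3.174
v -0.49 -3.608 3.822
v -0.779 -3.244 3.887
v -0.796 -2.998 3.487
v -0.328 -3.587 3.381
v -1.67 -3.772 2.878
v -1.643 -4.17 3.526
v -1.364 -4.382 3.213
v -1.381 -4.136 2.813
v -1.735 -3.377 3.124
v -1.707 -3.774 3.771
v -1.532 -3.347 3.855
v -1.549 -3.101 3.455
v -1.832 -3.793 3.319
v 1.513 2.519 0.285
v 1.688 2.819 0.823
v 2.207 0.701 1.075
v 1.42 2.741 0.878
v 1.17 2.619 0.816
v 0.988 2.477 0.649
v 0.91 2.343 0.41
v 0.952 2.244 0.146
v 1.105 2.2 -0.09
v 1.338 2.219 -0.252
v 1.606 2.297 -0.308
v 1.856 2.419 -0.246
v 2.038 2.561 -0.079
v 2.116 2.695 0.161
v 2.074 2.794 0.425
v 1.921 2.838 0.661
v -1.261 1.36 -1.088
v -0.83 1.742 -1.214
v -0.759 1.14 -0.032
v -1.134 1.933 -1.03
v -1.498 1.855 -0.873
v -1.751 1.546 -0.817
v -1.775 1.15 -0.887
v -1.558 0.851 -1.052
v -1.203 0.791 -1.234
v -0.875 0.996 -1.347
v -0.727 1.372 -1.339
v 1.974 3.332 -4.289
v 2.497 3.042 -4.253
v 2.35 2.937 -2.936
v 1.826 3.228 -2.971
v 2.568 3.37 -4.219
v 2.421 3.265 -2.902
v 2.451 3.687 -4.207
v 2.303 3.582 -2.89
v 2.182 3.891 -4.221
v 2.034 3.786 -2.903
v 1.846 3.918 -4.256
v 1.699 3.813 -2.939
v 1.552 3.759 -4.302
v 1.404 3.654 -2.984
v 1.391 3.464 -4.343
v 1.244 3.359 -3.026
v 1.415 3.128 -4.368
v 1.268 3.023 -3.05
v 1.617 2.856 -4.367
v 1.469 2.752 -3.049
v 1.932 2.736 -4.341
v 1.784 2.631 -3.023
v 2.26 2.805 -4.299
v 2.113 2.7 -2.981
f 1 38 17
f 38 12 41
f 17 41 6
f 38 41 17
f 1 17 13
f 17 6 18
f 13 18 2
f 17 18 13
f 1 13 22
f 13 2 23
f 22 23 8
f 13 23 22
f 1 22 34
f 22 8 37
f 34 37 11
f 22 37 34
f 1 34 38
f 34 11 42
f 38 42 12
f 34 42 38
f 2 18 29
f 18 6 32
f 29 32 10
f 18 32 29
f 6 41 19
f 41 12 40
f 19 40 5
f 41 40 19
f 12 42 39
f 42 11 35
f 39 35 3
f 42 35 39
f 11 37 36
f 37 8 24
f 36 24 7
f 37 24 36
f 8 23 28
f 23 2 25
f 28 25 9
f 23 25 28
f 4 30 16
f 30 10 31
f 16 31 5
f 30 31 16
f 4 16 14
f 16 5 15
f 14 15 3
f 16 15 14
f 4 14 21
f 14 3 20
f 21 20 7
f 14 20 21
f 4 21 26
f 21 7 27
f 26 27 9
f 21 27 26
f 4 26 30
f 26 9 33
f 30 33 10
f 26 33 30
f 5 31 19
f 31 10 32
f 19 32 6
f 31 32 19
f 3 15 39
f 15 5 40
f 39 40 12
f 15 40 39
f 7 20 36
f 20 3 35
f 36 35 11
f 20 35 36
f 9 27 28
f 27 7 24
f 28 24 8
f 27 24 28
f 10 33 29
f 33 9 25
f 29 25 2
f 33 25 29
f 44 43 46
f 44 46 45
f 46 43 47
f 46 47 45
f 47 43 48
f 47 48 45
f 48 43 49
f 48 49 45
f 49 43 50
f 49 50 45
f 50 43 51
f 50 51 45
f 51 43 52
f 51 52 45
f 52 43 53
f 52 53 45
f 53 43 54
f 53 54 45
f 54 43 55
f 54 55 45
f 55 43 56
f 55 56 45
f 56 43 57
f 56 57 45
f 57 43 58
f 57 58 45
f 58 43 44
f 58 44 45
f 60 59 62
f 60 62 61
f 62 59 63
f 62 63 61
f 63 59 64
f 63 64 61
f 64 59 65
f 64 65 61
f 65 59 66
f 65 66 61
f 66 59 67
f 66 67 61
f 67 59 68
f 67 68 61
f 68 59 69
f 68 69 61
f 69 59 60
f 69 60 61
f 71 70 74
f 71 74 72
f 72 74 75
f 72 75 73
f 74 70 76
f 74 76 75
f 75 76 77
f 75 77 73
f 76 70 78
f 76 78 77
f 77 78 79
f 77 79 73
f 78 70 80
f 78 80 79
f 79 80 81
f 79 81 73
f 80 70 82
f 80 82 81
f 81 82 83
f 81 83 73
f 82 70 84
f 82 84 83
f 83 84 85
f 83 85 73
f 84 70 86
f 84 86 85
f 85 86 87
f 85 87 73
f 86 70 88
f 86 88 87
f 87 88 89
f 87 89 73
f 88 70 90
f 88 90 89
f 89 90 91
f 89 91 73
f 90 70 92
f 90 92 91
f 91 92 93
f 91 93 73
f 92 70 71
f 92 71 93
f 93 71 72
f 93 72 73



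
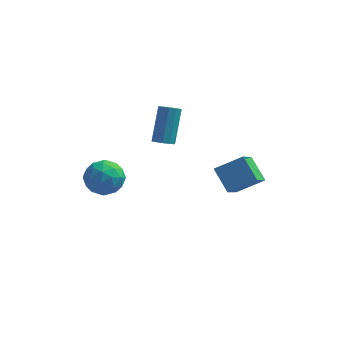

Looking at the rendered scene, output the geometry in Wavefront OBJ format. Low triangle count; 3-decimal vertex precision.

v 1.025 0.442 -4.112
v 0.283 1.172 -3.253
v 1.169 1.791 -5.136
v 0.427 2.522 -4.277
v 2.213 0.838 -3.423
v 1.471 1.569 -2.564
v 2.357 2.188 -4.447
v 1.615 2.918 -3.588
v -2.015 1.614 -2.226
v -1.667 1.288 -2.018
v -1.598 2.341 -0.486
v -1.945 2.666 -0.694
v -1.506 1.514 -2.18
v -1.437 2.567 -0.649
v -1.54 1.778 -2.36
v -1.471 2.831 -0.829
v -1.755 1.979 -2.489
v -1.685 3.032 -0.957
v -2.069 2.041 -2.517
v -2 3.094 -0.985
v -2.362 1.939 -2.434
v -2.293 2.992 -0.902
v -2.523 1.713 -2.271
v -2.454 2.766 -0.74
v -2.489 1.449 -2.091
v -2.42 2.502 -0.56
v -2.275 1.248 -1.963
v -2.205 2.301 -0.431
v -1.96 1.186 -1.935
v -1.891 2.239 -0.403
v -4.354 -0.866 -2.057
v -3.516 -1.142 -1.716
v -4.184 -1.818 -3.244
v -3.346 -2.094 -2.903
v -4.142 -2.331 -2.45
v -4.247 -1.743 -1.716
v -3.453 -1.217 -3.244
v -3.558 -0.629 -2.51
v -2.959 -1.359 -2.449
v -3.385 -2.047 -1.959
v -4.315 -0.913 -3.001
v -4.741 -1.601 -2.511
v -3.95 -0.921 -1.782
v -3.75 -2.039 -3.178
v -4.218 -2.179 -2.912
v -3.725 -2.341 -2.711
v -4.38 -1.274 -1.782
v -3.887 -1.436 -1.582
v -4.255 -2.135 -2.014
v -3.813 -1.524 -3.378
v -3.32 -1.686 -3.178
v -3.975 -0.619 -2.249
v -3.482 -0.781 -2.048
v -3.445 -0.825 -2.946
v -3.13 -1.21 -2.012
v -3.03 -1.77 -2.71
v -3.093 -1.254 -2.911
v -3.154 -0.909 -2.479
v -3.38 -1.615 -1.724
v -3.28 -2.174 -2.422
v -3.748 -2.314 -2.156
v -3.81 -1.968 -1.725
v -3.053 -1.742 -2.155
v -4.42 -0.786 -2.538
v -4.32 -1.345 -3.236
v -3.89 -0.992 -3.235
v -3.952 -0.646 -2.804
v -4.67 -1.19 -2.25
v -4.57 -1.75 -2.948
v -4.546 -2.051 -2.481
v -4.607 -1.706 -2.049
v -4.647 -1.218 -2.805
f 2 4 1
f 5 2 1
f 1 4 3
f 3 5 1
f 2 8 4
f 6 2 5
f 6 8 2
f 4 8 3
f 7 5 3
f 3 8 7
f 7 6 5
f 8 6 7
f 10 9 13
f 10 13 11
f 11 13 14
f 11 14 12
f 13 9 15
f 13 15 14
f 14 15 16
f 14 16 12
f 15 9 17
f 15 17 16
f 16 17 18
f 16 18 12
f 17 9 19
f 17 19 18
f 18 19 20
f 18 20 12
f 19 9 21
f 19 21 20
f 20 21 22
f 20 22 12
f 21 9 23
f 21 23 22
f 22 23 24
f 22 24 12
f 23 9 25
f 23 25 24
f 24 25 26
f 24 26 12
f 25 9 27
f 25 27 26
f 26 27 28
f 26 28 12
f 27 9 29
f 27 29 28
f 28 29 30
f 28 30 12
f 29 9 10
f 29 10 30
f 30 10 11
f 30 11 12
f 31 68 47
f 68 42 71
f 47 71 36
f 68 71 47
f 31 47 43
f 47 36 48
f 43 48 32
f 47 48 43
f 31 43 52
f 43 32 53
f 52 53 38
f 43 53 52
f 31 52 64
f 52 38 67
f 64 67 41
f 52 67 64
f 31 64 68
f 64 41 72
f 68 72 42
f 64 72 68
f 32 48 59
f 48 36 62
f 59 62 40
f 48 62 59
f 36 71 49
f 71 42 70
f 49 70 35
f 71 70 49
f 42 72 69
f 72 41 65
f 69 65 33
f 72 65 69
f 41 67 66
f 67 38 54
f 66 54 37
f 67 54 66
f 38 53 58
f 53 32 55
f 58 55 39
f 53 55 58
f 34 60 46
f 60 40 61
f 46 61 35
f 60 61 46
f 34 46 44
f 46 35 45
f 44 45 33
f 46 45 44
f 34 44 51
f 44 33 50
f 51 50 37
f 44 50 51
f 34 51 56
f 51 37 57
f 56 57 39
f 51 57 56
f 34 56 60
f 56 39 63
f 60 63 40
f 56 63 60
f 35 61 49
f 61 40 62
f 49 62 36
f 61 62 49
f 33 45 69
f 45 35 70
f 69 70 42
f 45 70 69
f 37 50 66
f 50 33 65
f 66 65 41
f 50 65 66
f 39 57 58
f 57 37 54
f 58 54 38
f 57 54 58
f 40 63 59
f 63 39 55
f 59 55 32
f 63 55 59



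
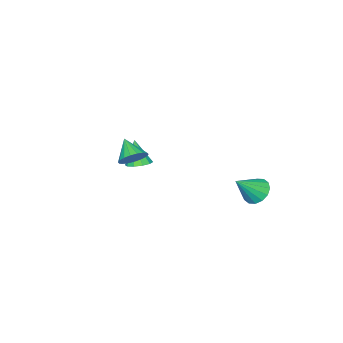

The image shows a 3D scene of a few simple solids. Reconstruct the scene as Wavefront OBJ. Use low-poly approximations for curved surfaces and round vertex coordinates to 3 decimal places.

v 4.029 -0.997 3.103
v 4.68 -1.399 2.954
v 3.631 -1.943 3.917
v 4.771 -1.204 3.226
v 4.715 -0.967 3.474
v 4.523 -0.737 3.648
v 4.234 -0.558 3.715
v 3.903 -0.465 3.66
v 3.598 -0.478 3.495
v 3.378 -0.594 3.253
v 3.287 -0.789 2.981
v 3.343 -1.026 2.733
v 3.535 -1.257 2.559
v 3.825 -1.436 2.492
v 4.155 -1.528 2.547
v 4.46 -1.515 2.711
v 0.915 -3.465 0.163
v 1.383 -3.999 0.047
v 0.685 -3.975 1.597
v 1.609 -3.65 0.207
v 1.569 -3.231 0.351
v 1.28 -2.901 0.422
v 0.851 -2.786 0.394
v 0.446 -2.93 0.278
v 0.221 -3.279 0.118
v 0.26 -3.698 -0.025
v 0.55 -4.028 -0.096
v 0.979 -4.143 -0.069
v -0.203 3.271 0.466
v 0.366 3.686 0.026
v 0.963 2.889 1.614
v 0.198 3.977 0.294
v -0.077 4.079 0.607
v -0.386 3.965 0.883
v -0.646 3.664 1.047
v -0.787 3.259 1.055
v -0.772 2.856 0.905
v -0.604 2.565 0.638
v -0.328 2.463 0.324
v -0.019 2.577 0.049
v 0.241 2.878 -0.115
v 0.382 3.283 -0.123
f 2 1 4
f 2 4 3
f 4 1 5
f 4 5 3
f 5 1 6
f 5 6 3
f 6 1 7
f 6 7 3
f 7 1 8
f 7 8 3
f 8 1 9
f 8 9 3
f 9 1 10
f 9 10 3
f 10 1 11
f 10 11 3
f 11 1 12
f 11 12 3
f 12 1 13
f 12 13 3
f 13 1 14
f 13 14 3
f 14 1 15
f 14 15 3
f 15 1 16
f 15 16 3
f 16 1 2
f 16 2 3
f 18 17 20
f 18 20 19
f 20 17 21
f 20 21 19
f 21 17 22
f 21 22 19
f 22 17 23
f 22 23 19
f 23 17 24
f 23 24 19
f 24 17 25
f 24 25 19
f 25 17 26
f 25 26 19
f 26 17 27
f 26 27 19
f 27 17 28
f 27 28 19
f 28 17 18
f 28 18 19
f 30 29 32
f 30 32 31
f 32 29 33
f 32 33 31
f 33 29 34
f 33 34 31
f 34 29 35
f 34 35 31
f 35 29 36
f 35 36 31
f 36 29 37
f 36 37 31
f 37 29 38
f 37 38 31
f 38 29 39
f 38 39 31
f 39 29 40
f 39 40 31
f 40 29 41
f 40 41 31
f 41 29 42
f 41 42 31
f 42 29 30
f 42 30 31

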